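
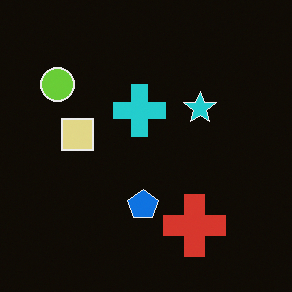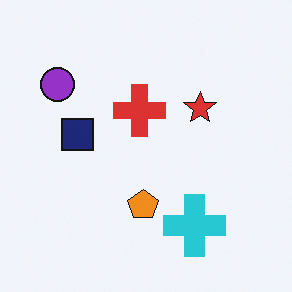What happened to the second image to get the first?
The transformation is: color-inverted (negative).

The light background has become dark and every shape's color is its complement — a photographic negative.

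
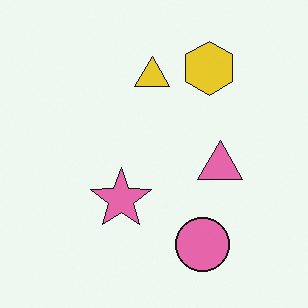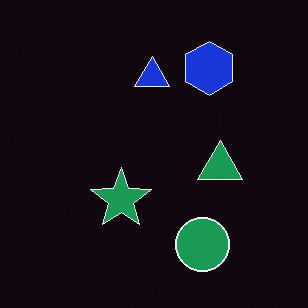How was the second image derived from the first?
The transformation is: color-inverted (negative).

The light background has become dark and every shape's color is its complement — a photographic negative.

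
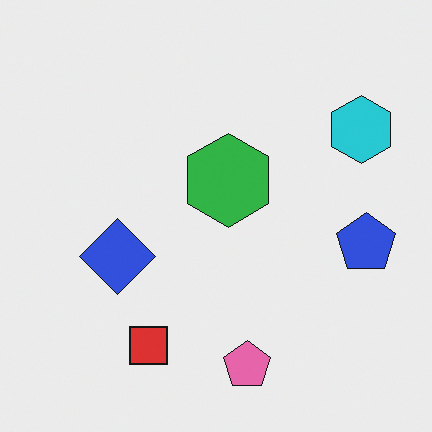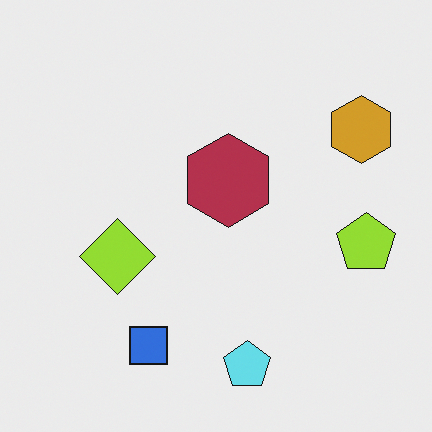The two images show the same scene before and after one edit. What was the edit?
It was hue-shifted through roughly half the color wheel.

Every shape's color has rotated by the same amount around the hue wheel — a uniform hue shift.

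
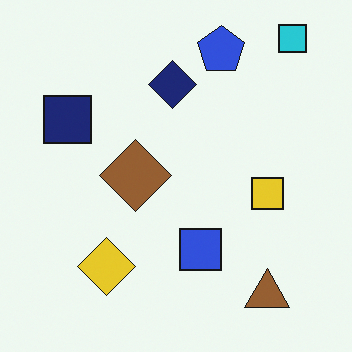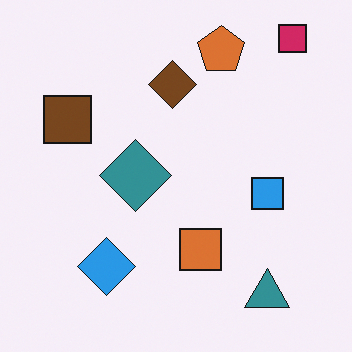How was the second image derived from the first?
Hue-shifted by a moderate amount.

Every shape's color has rotated by the same amount around the hue wheel — a uniform hue shift.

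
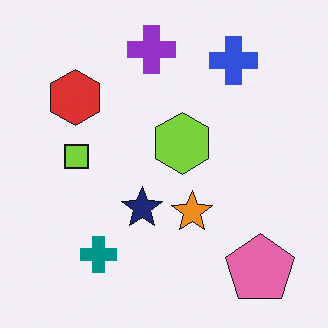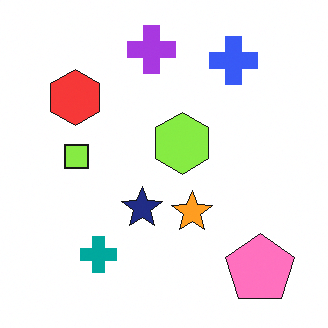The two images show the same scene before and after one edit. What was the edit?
Slightly brightened.

Every pixel — background and shapes alike — is uniformly brightened.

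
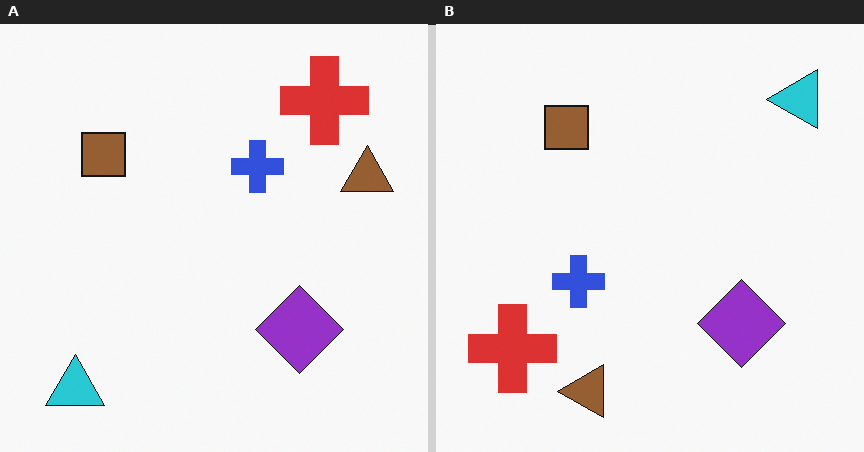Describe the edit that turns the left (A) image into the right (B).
The transformation is: transposed (reflected across the top-left ↔ bottom-right diagonal).

Shapes have swapped their row and column positions — what was in the top-right is now in the bottom-left — a diagonal reflection.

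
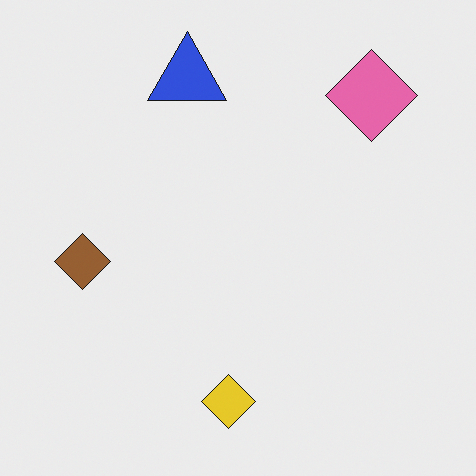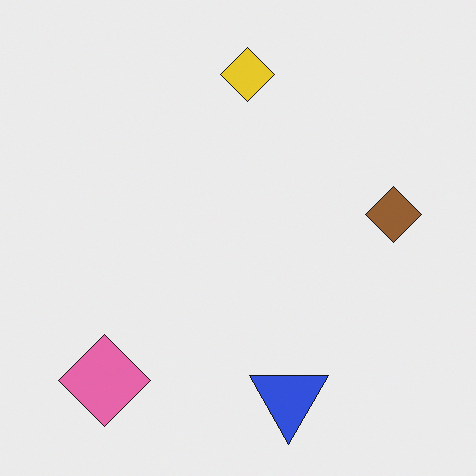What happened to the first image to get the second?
It was rotated 180°.

The pink diamond sits in the top-right of the first image and the bottom-left of the second — consistent with a whole-image 180° rotation.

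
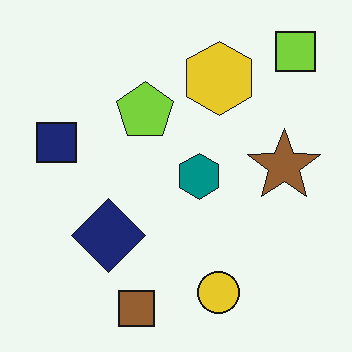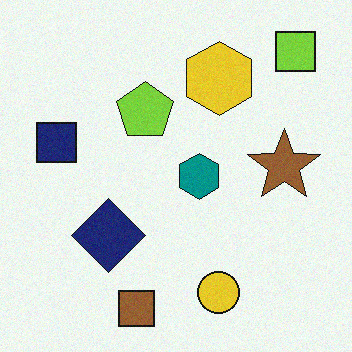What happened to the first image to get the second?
It was degraded with light additive noise.

Random speckle covers the whole image, including the flat background.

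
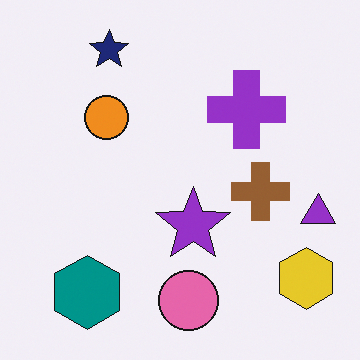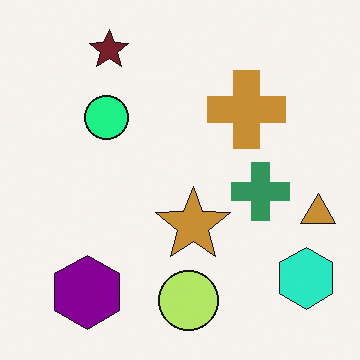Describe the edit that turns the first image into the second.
The transformation is: hue-shifted noticeably.

Every shape's color has rotated by the same amount around the hue wheel — a uniform hue shift.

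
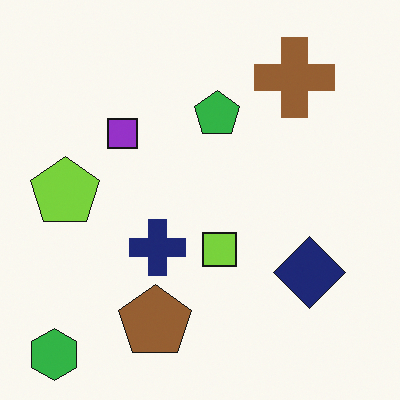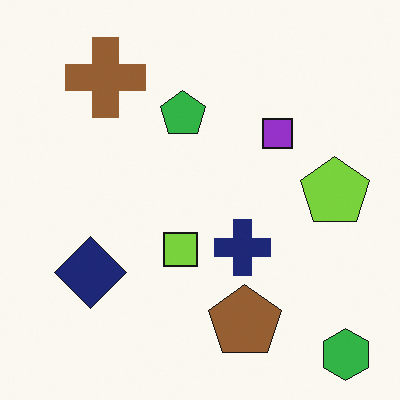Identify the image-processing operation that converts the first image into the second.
The second image is the first flipped horizontally (left ↔ right).

The green hexagon is in the bottom-left of the first image and the bottom-right of the second — shapes on opposite sides of the vertical midline have swapped in a mirror flip.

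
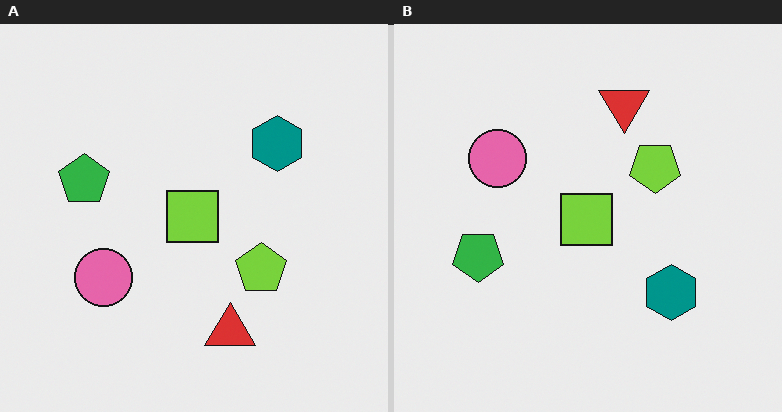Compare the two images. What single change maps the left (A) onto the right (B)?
The right (B) image is the left (A) flipped vertically (top ↔ bottom).

The red triangle is in the bottom of the left (A) image and the top of the right (B) — shapes on opposite sides of the horizontal midline have swapped in a mirror flip.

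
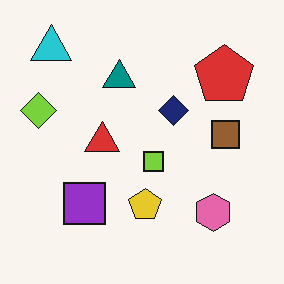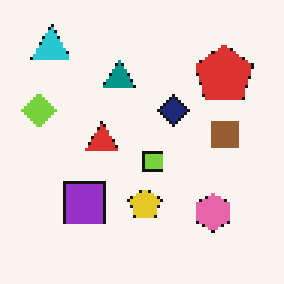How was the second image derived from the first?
The second image is the first lightly pixelated (a mild mosaic effect).

Shapes are reduced to large square blocks; fine edges and outlines are lost — a downscale-then-upscale (mosaic) effect.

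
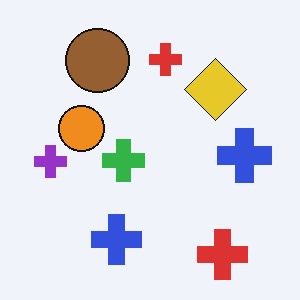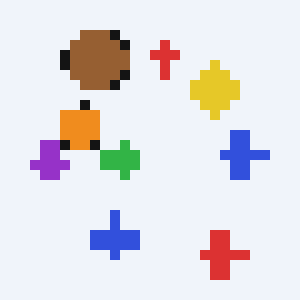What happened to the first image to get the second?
The transformation is: coarsely pixelated.

Shapes are reduced to large square blocks; fine edges and outlines are lost — a downscale-then-upscale (mosaic) effect.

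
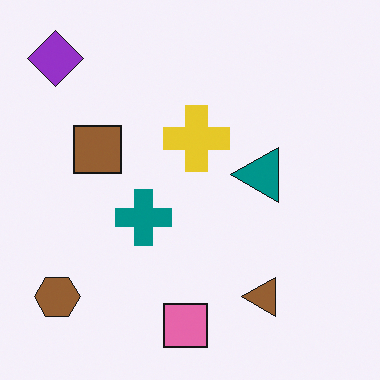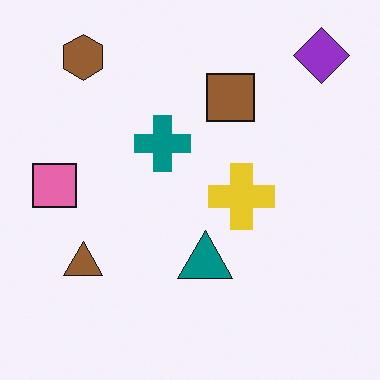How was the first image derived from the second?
The image was rotated 90° counter-clockwise.

The purple diamond sits in the top-right of the second image and the top-left of the first — consistent with a whole-image 90° counter-clockwise rotation.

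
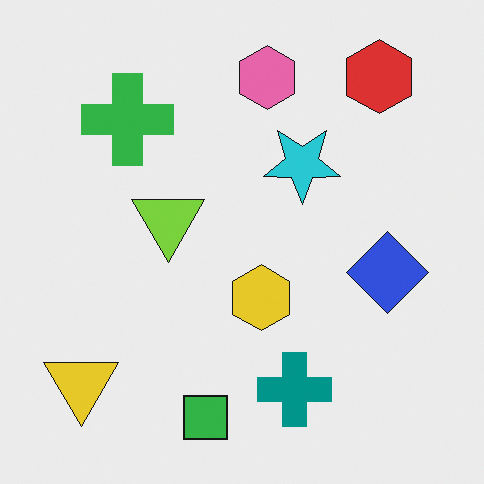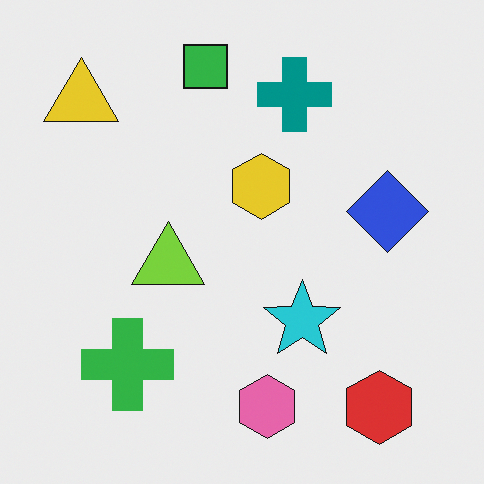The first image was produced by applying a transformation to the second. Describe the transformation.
This is the original image flipped vertically (top ↔ bottom).

The green square is in the top of the second image and the bottom of the first — shapes on opposite sides of the horizontal midline have swapped in a mirror flip.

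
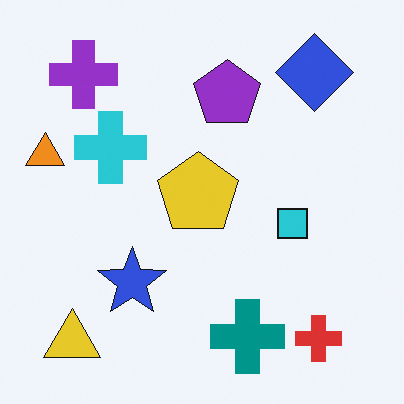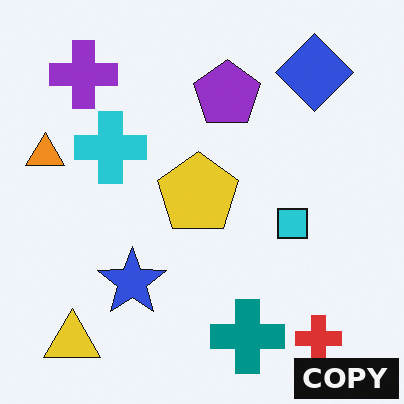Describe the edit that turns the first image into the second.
It was watermarked with the text "COPY" in the lower-right corner.

A dark label reading "COPY" appears in the lower-right corner.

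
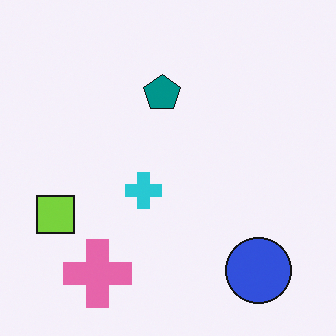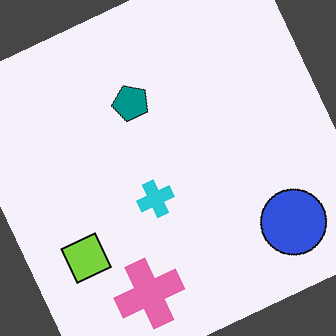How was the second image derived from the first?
Rotated counter-clockwise by a moderate amount.

Every shape is tilted by the same angle and the image corners show triangular fill wedges — a whole-image rotation by a non-right angle.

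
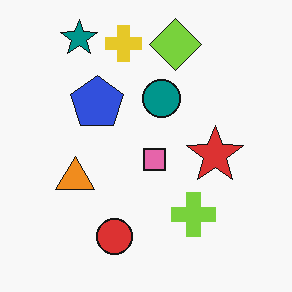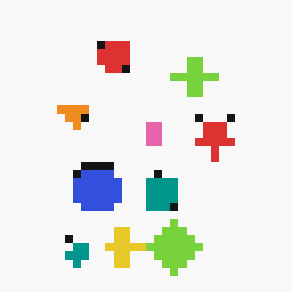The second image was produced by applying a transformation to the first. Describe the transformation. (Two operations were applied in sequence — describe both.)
Flipped vertically (top ↔ bottom), then pixelated into visible square blocks.

The teal star is in the top-left of the first image and the bottom-left of the second — shapes on opposite sides of the horizontal midline have swapped in a mirror flip. Shapes are reduced to large square blocks; fine edges and outlines are lost — a downscale-then-upscale (mosaic) effect.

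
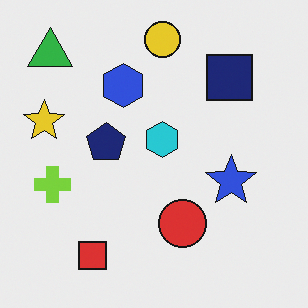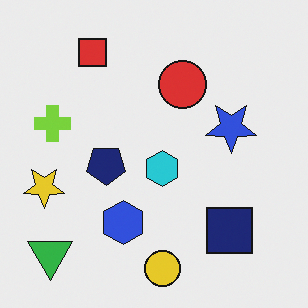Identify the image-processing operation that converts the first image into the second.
The image was flipped vertically (top ↔ bottom).

The yellow circle is in the top of the first image and the bottom of the second — shapes on opposite sides of the horizontal midline have swapped in a mirror flip.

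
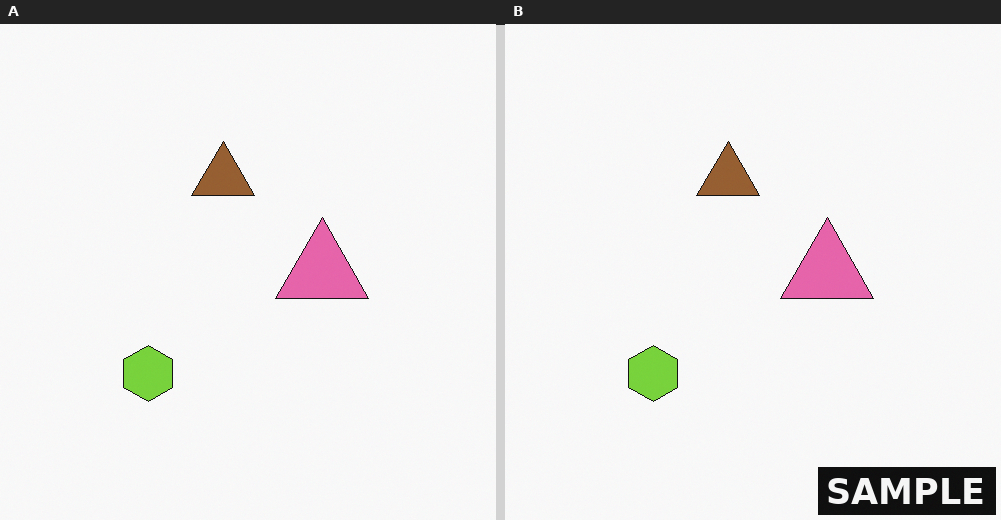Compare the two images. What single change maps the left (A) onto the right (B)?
The image was watermarked with the text "SAMPLE" in the lower-right corner.

A dark label reading "SAMPLE" appears in the lower-right corner.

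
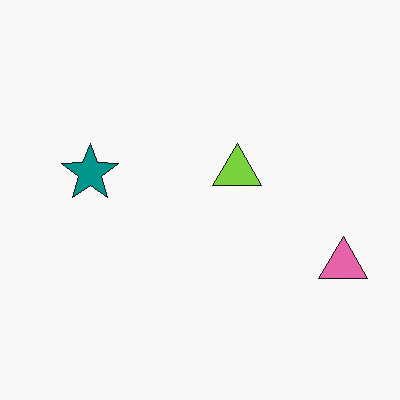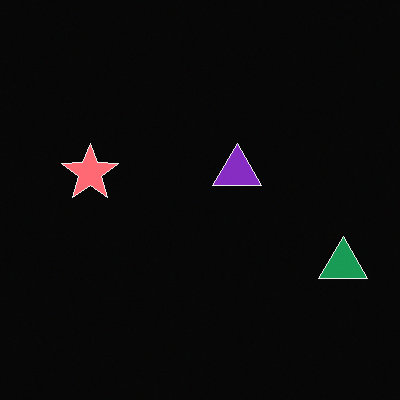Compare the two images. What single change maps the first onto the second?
The second image is the first color-inverted (negative).

The light background has become dark and every shape's color is its complement — a photographic negative.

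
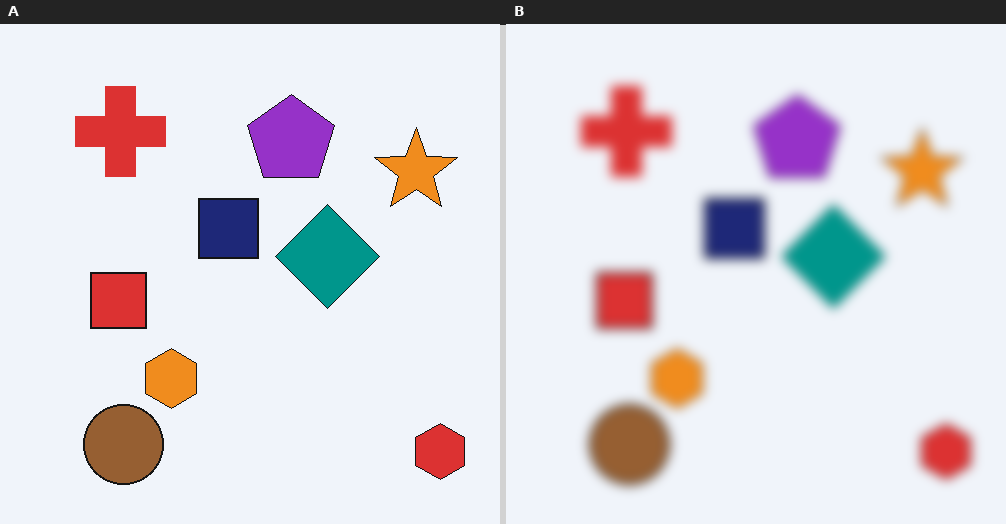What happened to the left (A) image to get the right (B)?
Strongly gaussian-blurred.

Shape edges and outlines are uniformly softened across the whole image.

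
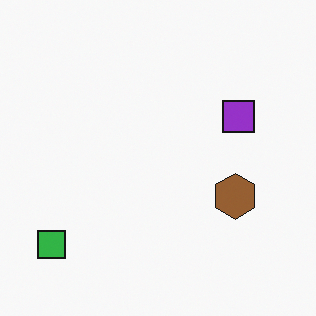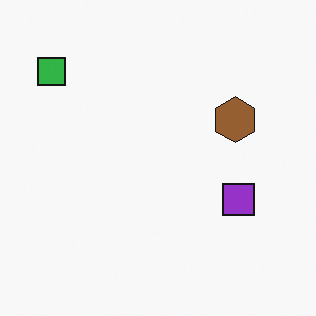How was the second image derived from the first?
The transformation is: flipped vertically (top ↔ bottom).

The green square is in the bottom-left of the first image and the top-left of the second — shapes on opposite sides of the horizontal midline have swapped in a mirror flip.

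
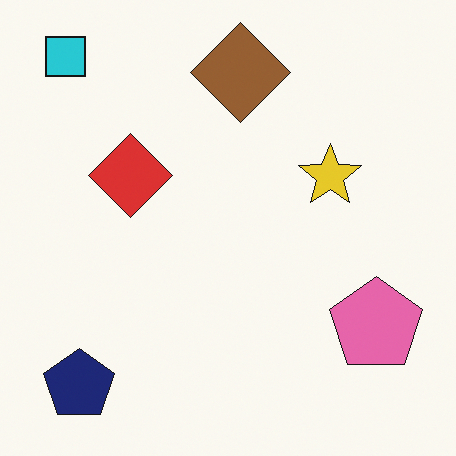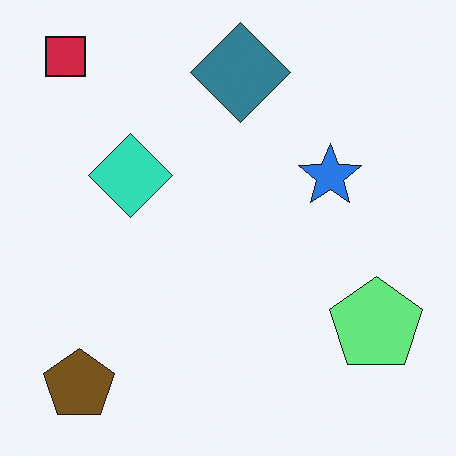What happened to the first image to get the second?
The second image is the first hue-shifted through roughly half the color wheel.

Every shape's color has rotated by the same amount around the hue wheel — a uniform hue shift.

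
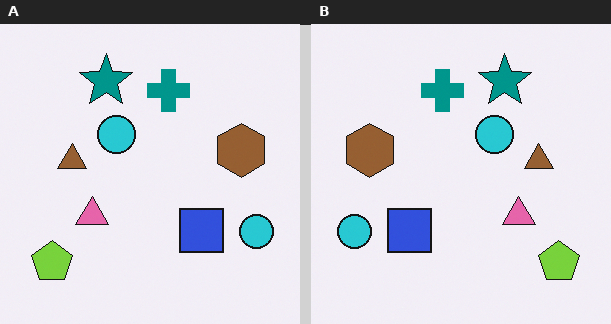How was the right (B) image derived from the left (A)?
The transformation is: flipped horizontally (left ↔ right).

The lime pentagon is in the bottom-left of the left (A) image and the bottom-right of the right (B) — shapes on opposite sides of the vertical midline have swapped in a mirror flip.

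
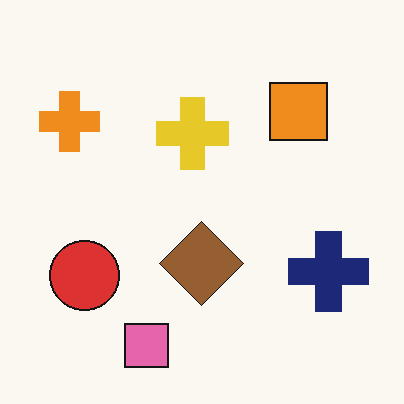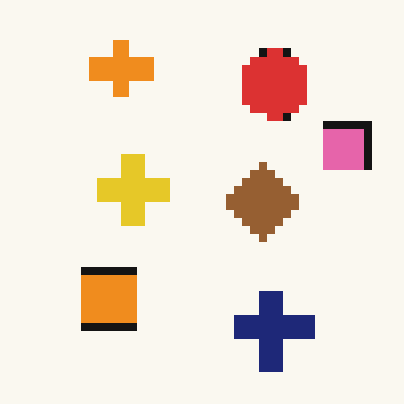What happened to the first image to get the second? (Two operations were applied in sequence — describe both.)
The transformation is: transposed (reflected across the top-left ↔ bottom-right diagonal), then pixelated into visible square blocks.

Shapes have swapped their row and column positions — what was in the top-right is now in the bottom-left — a diagonal reflection. Shapes are reduced to large square blocks; fine edges and outlines are lost — a downscale-then-upscale (mosaic) effect.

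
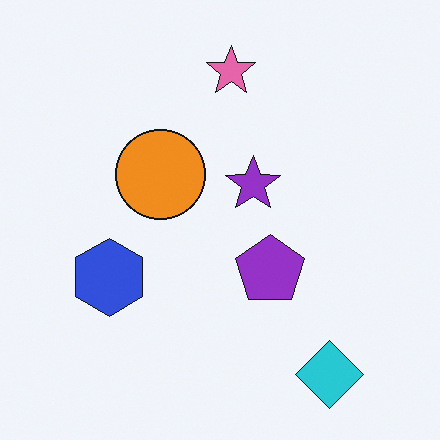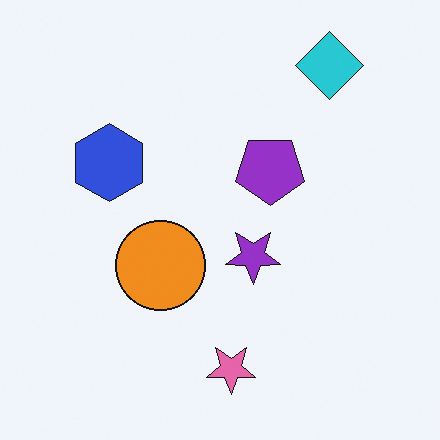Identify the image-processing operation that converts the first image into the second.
The transformation is: flipped vertically (top ↔ bottom).

The cyan diamond is in the bottom-right of the first image and the top-right of the second — shapes on opposite sides of the horizontal midline have swapped in a mirror flip.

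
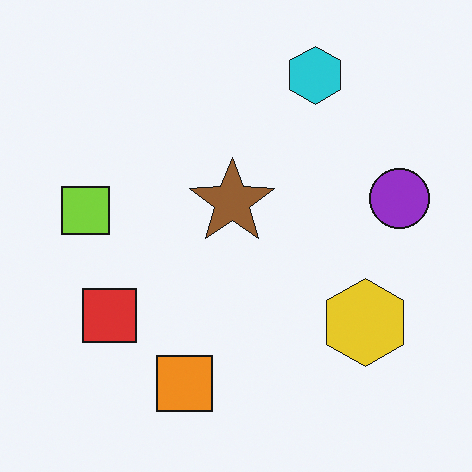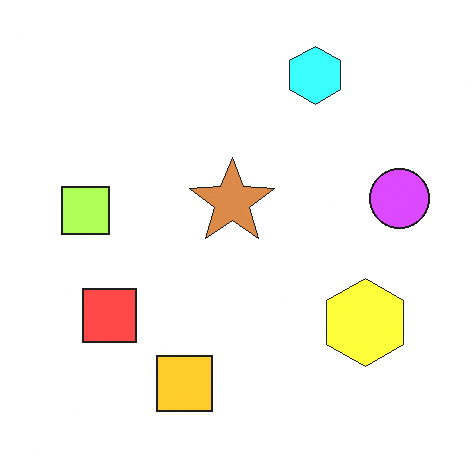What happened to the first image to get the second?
Noticeably brightened.

Every pixel — background and shapes alike — is uniformly brightened.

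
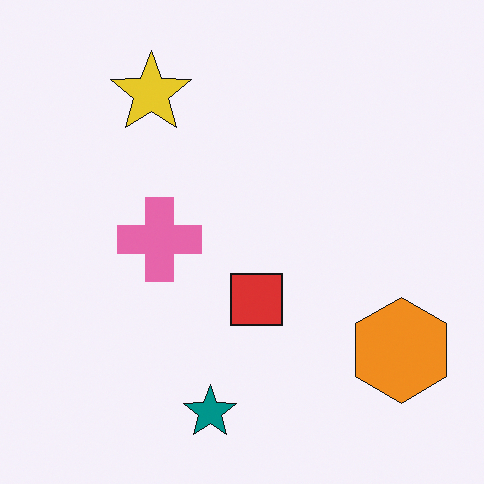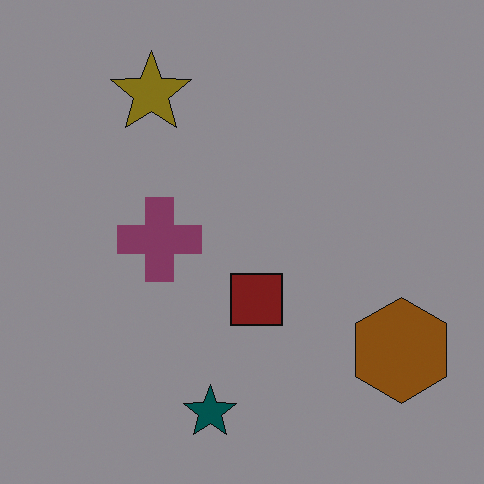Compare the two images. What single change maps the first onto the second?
This is the original image darkened a lot.

Every pixel — background and shapes alike — is uniformly darkened.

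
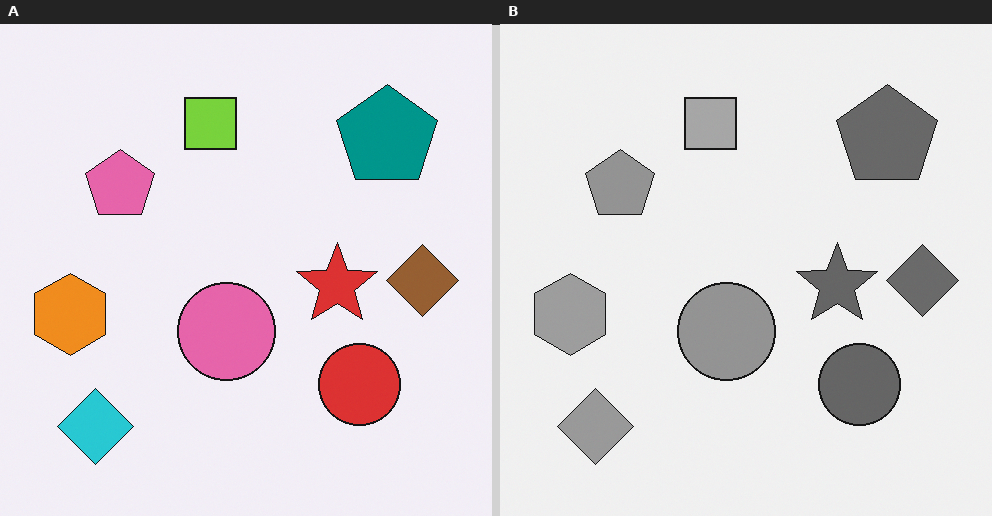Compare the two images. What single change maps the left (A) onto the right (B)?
The right (B) image is the left (A) converted to grayscale.

All color is removed — every shape is now a shade of grey.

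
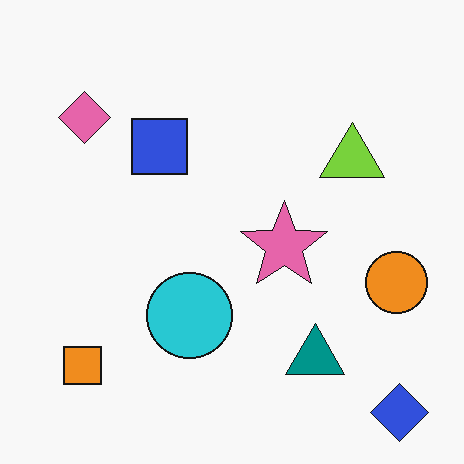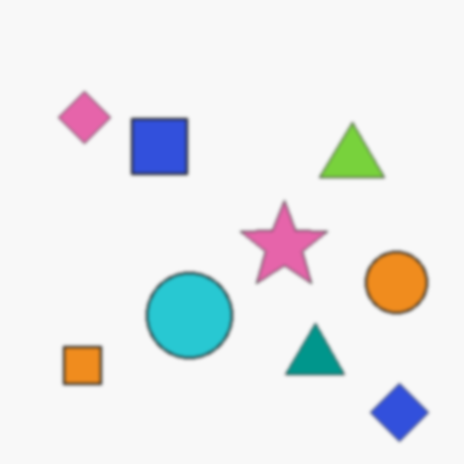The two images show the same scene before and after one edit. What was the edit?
The image was given a subtle gaussian blur.

Shape edges and outlines are uniformly softened across the whole image.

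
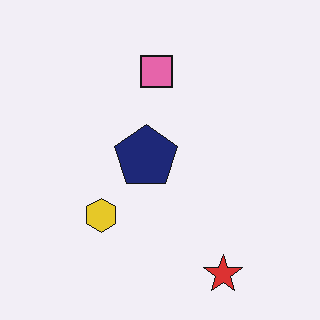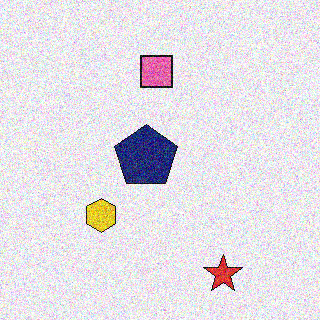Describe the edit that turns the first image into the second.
The transformation is: degraded with heavy additive noise.

Random speckle covers the whole image, including the flat background.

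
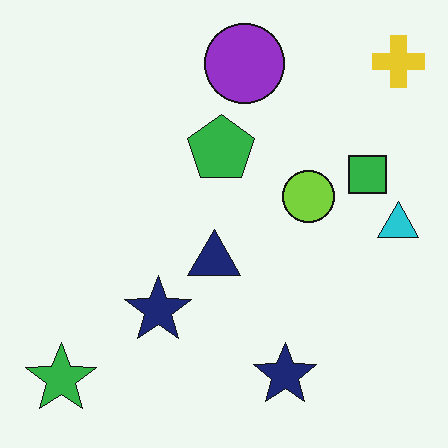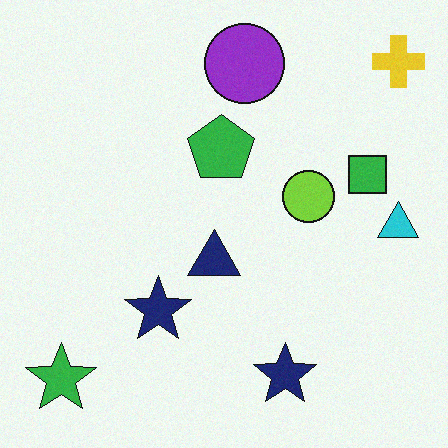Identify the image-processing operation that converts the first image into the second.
This is the original image degraded with subtle gaussian noise.

Random speckle covers the whole image, including the flat background.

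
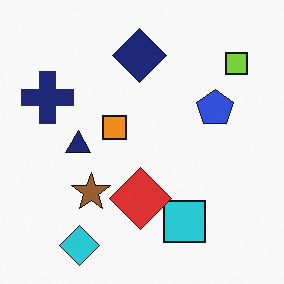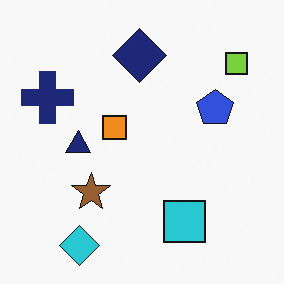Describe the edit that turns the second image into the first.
Overlaid with an additional red diamond.

A red diamond appears in the first image that is absent from the second.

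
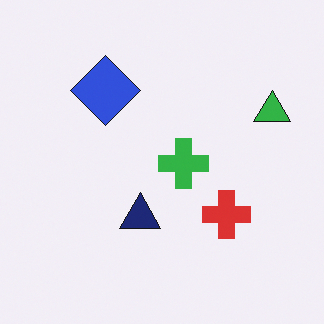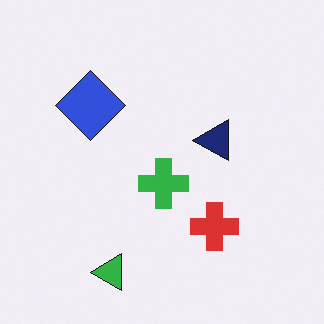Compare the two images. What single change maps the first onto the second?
The transformation is: transposed (reflected across the top-left ↔ bottom-right diagonal).

Shapes have swapped their row and column positions — what was in the top-right is now in the bottom-left — a diagonal reflection.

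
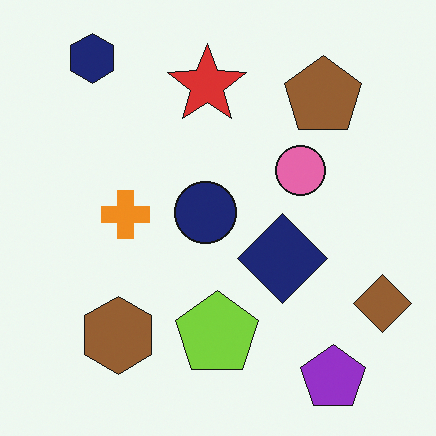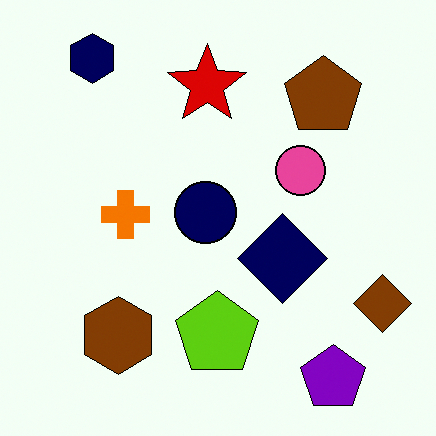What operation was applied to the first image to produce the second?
The second image is the first given slightly increased contrast.

Tones are pushed away from mid-grey across the whole image — a global contrast change.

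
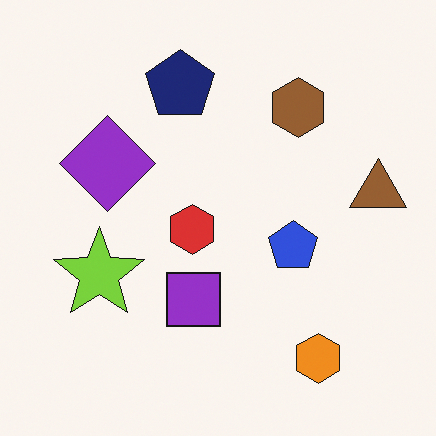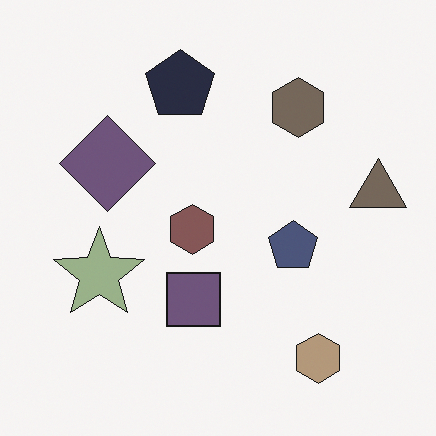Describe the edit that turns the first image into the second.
The transformation is: made much more muted (saturation change).

All colors are more muted and greyish — a global saturation change.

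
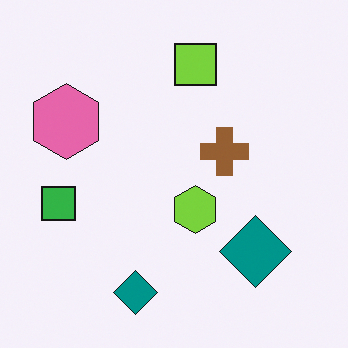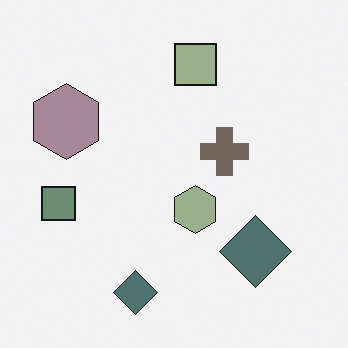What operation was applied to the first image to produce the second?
The image was heavily desaturated.

All colors are more muted and greyish — a global saturation change.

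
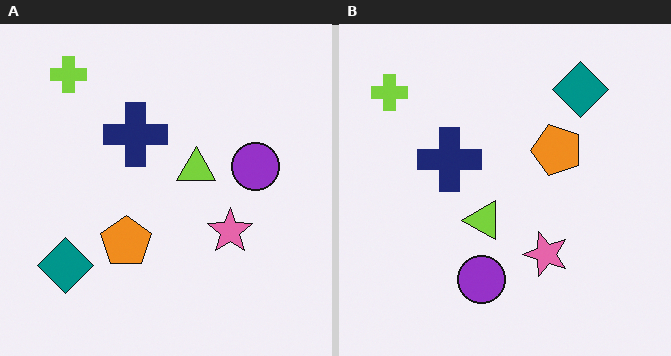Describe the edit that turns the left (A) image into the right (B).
Transposed (reflected across the top-left ↔ bottom-right diagonal).

Shapes have swapped their row and column positions — what was in the top-right is now in the bottom-left — a diagonal reflection.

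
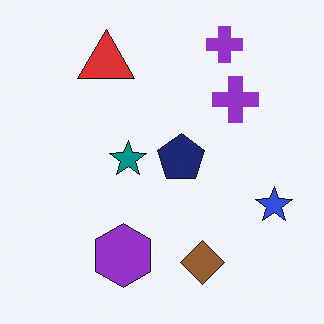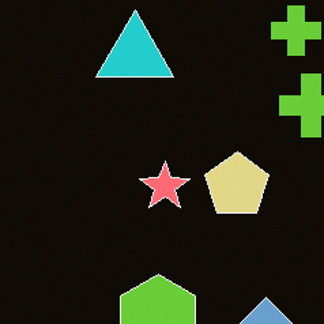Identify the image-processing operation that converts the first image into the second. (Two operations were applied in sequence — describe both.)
Color-inverted (negative), then cropped to a modestly smaller region and rescaled.

The light background has become dark and every shape's color is its complement — a photographic negative. The visible shapes are larger and the field of view is narrower; shapes near the original edges may be partly or wholly outside the frame — a crop-and-rescale.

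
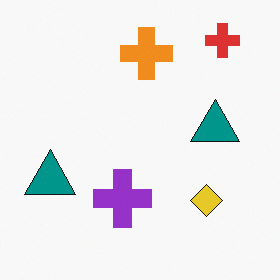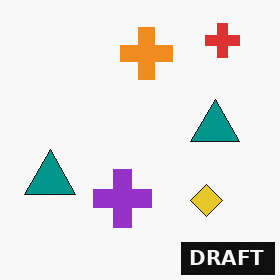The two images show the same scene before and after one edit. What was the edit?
Watermarked with the text "DRAFT" in the lower-right corner.

A dark label reading "DRAFT" appears in the lower-right corner.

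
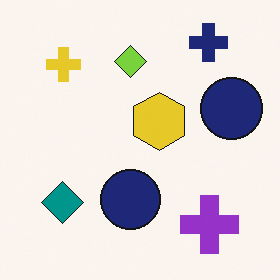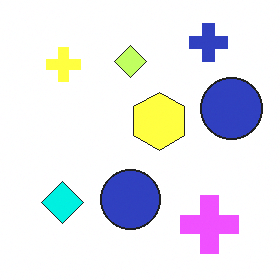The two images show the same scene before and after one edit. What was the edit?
Noticeably brightened.

Every pixel — background and shapes alike — is uniformly brightened.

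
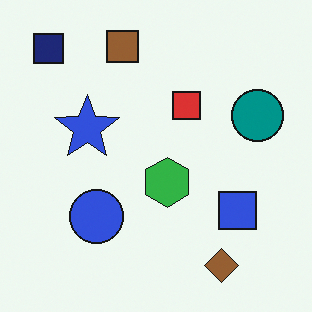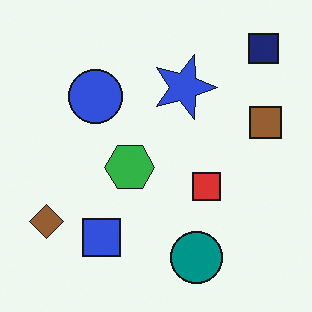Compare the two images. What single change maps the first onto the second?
Rotated 90° clockwise.

The navy square sits in the top-left of the first image and the top-right of the second — consistent with a whole-image 90° clockwise rotation.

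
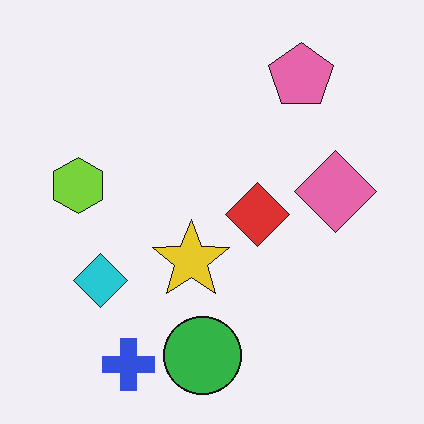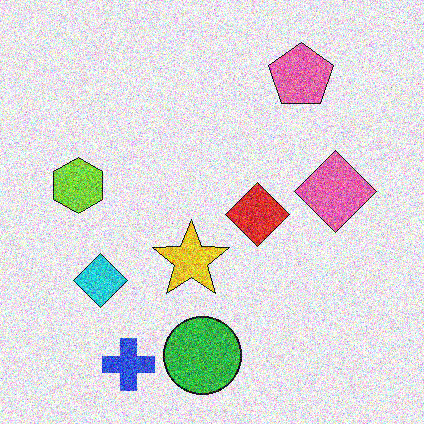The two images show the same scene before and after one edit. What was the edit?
Degraded with a thick layer of grain.

Random speckle covers the whole image, including the flat background.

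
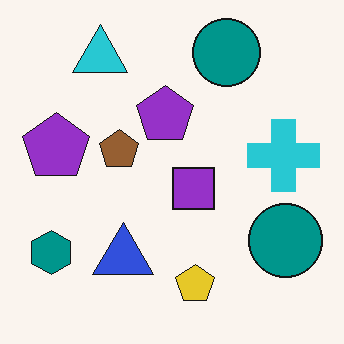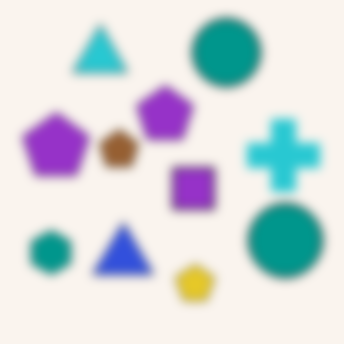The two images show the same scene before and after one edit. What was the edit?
The image was strongly gaussian-blurred.

Shape edges and outlines are uniformly softened across the whole image.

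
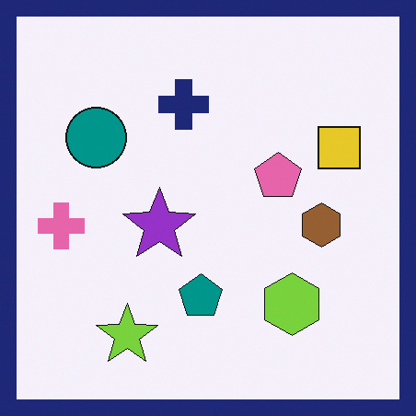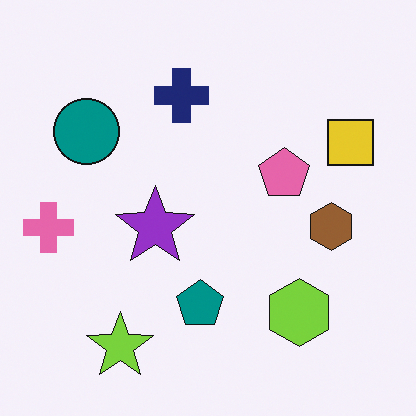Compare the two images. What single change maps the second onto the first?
The transformation is: framed with a navy border.

A solid navy frame runs around the edge of the first image, with the content slightly shrunk inside it.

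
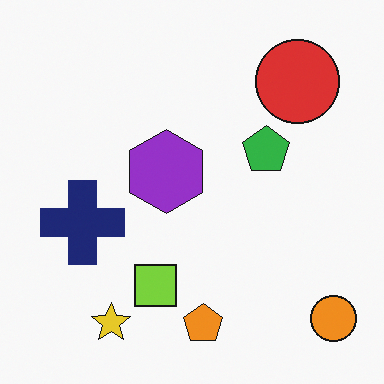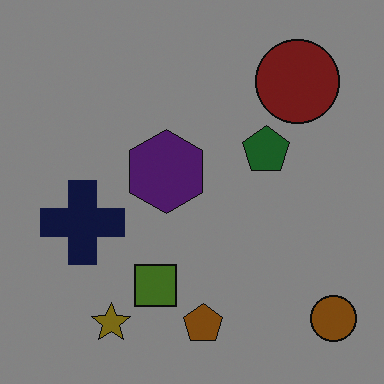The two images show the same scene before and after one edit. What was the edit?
The second image is the first darkened a lot.

Every pixel — background and shapes alike — is uniformly darkened.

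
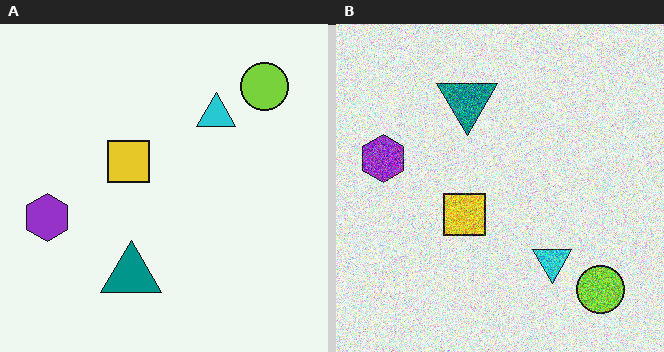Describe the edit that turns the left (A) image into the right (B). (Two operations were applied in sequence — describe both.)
The image was flipped vertically (top ↔ bottom), then degraded with strong gaussian noise.

The lime circle is in the top-right of the left (A) image and the bottom-right of the right (B) — shapes on opposite sides of the horizontal midline have swapped in a mirror flip. Random speckle covers the whole image, including the flat background.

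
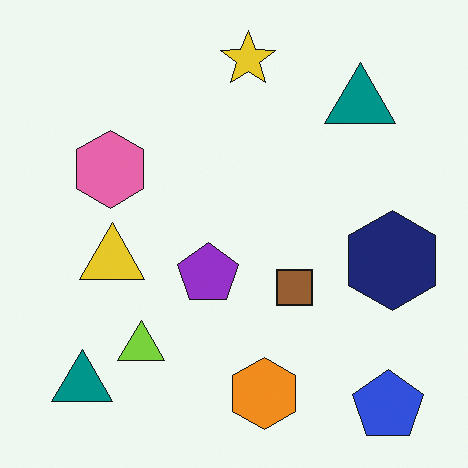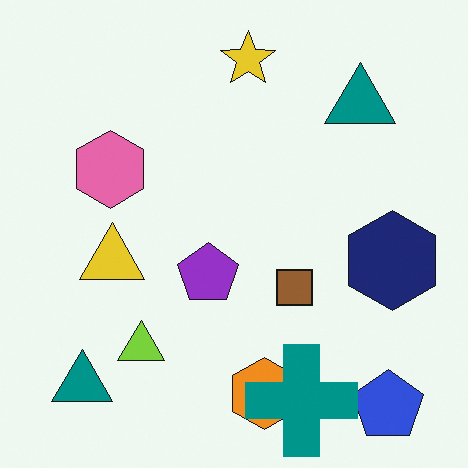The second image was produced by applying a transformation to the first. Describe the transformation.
Overlaid with an additional teal cross.

A teal cross appears in the second image that is absent from the first.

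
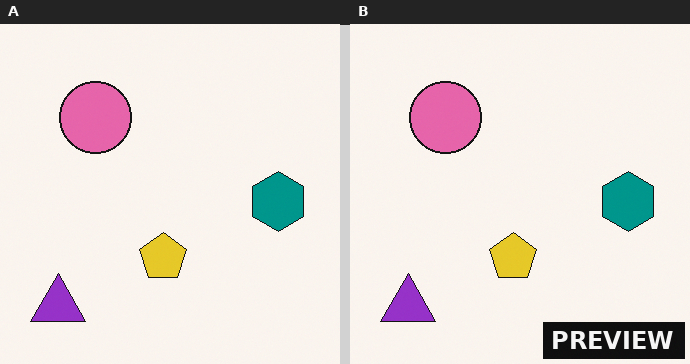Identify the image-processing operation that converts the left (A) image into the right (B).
The right (B) image is the left (A) watermarked with the text "PREVIEW" in the lower-right corner.

A dark label reading "PREVIEW" appears in the lower-right corner.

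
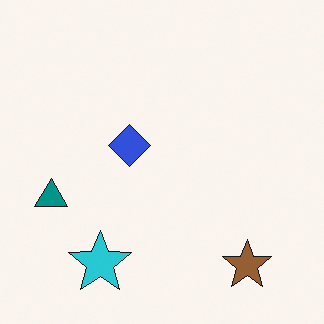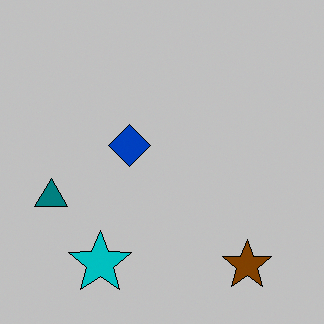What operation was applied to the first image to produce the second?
The second image is the first heavily posterized to just a handful of flat colors.

Each flat color has snapped to a coarser quantized level — most visibly, the near-white background has dropped to a flat grey.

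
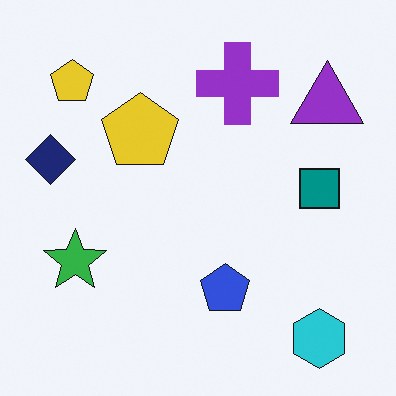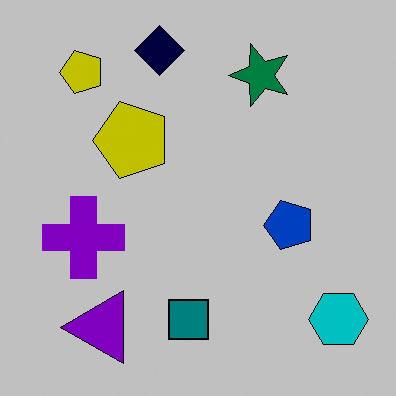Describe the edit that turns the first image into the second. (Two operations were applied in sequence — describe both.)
Transposed (reflected across the top-left ↔ bottom-right diagonal), then aggressively posterized.

Shapes have swapped their row and column positions — what was in the top-right is now in the bottom-left — a diagonal reflection. Each flat color has snapped to a coarser quantized level — most visibly, the near-white background has dropped to a flat grey.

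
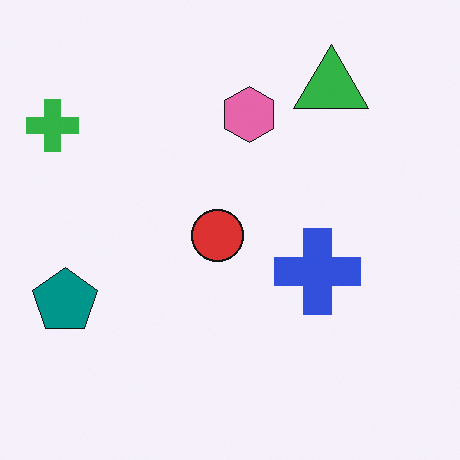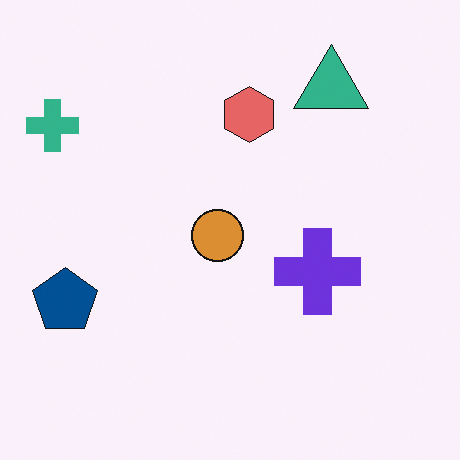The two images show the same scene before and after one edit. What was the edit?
Hue-shifted slightly.

Every shape's color has rotated by the same amount around the hue wheel — a uniform hue shift.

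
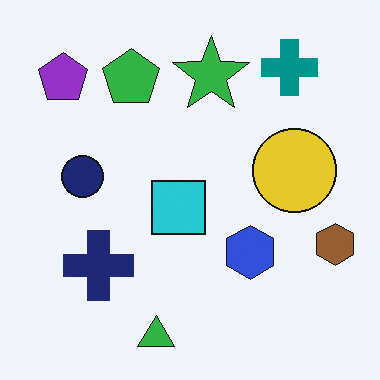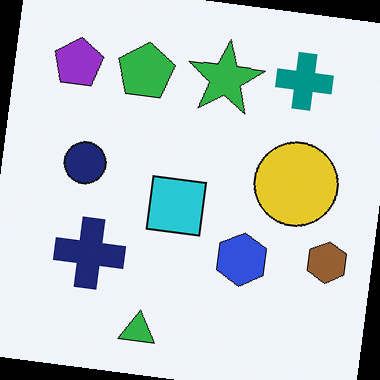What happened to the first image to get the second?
Rotated clockwise by a few degrees.

Every shape is tilted by the same angle and the image corners show triangular fill wedges — a whole-image rotation by a non-right angle.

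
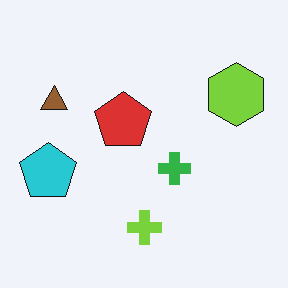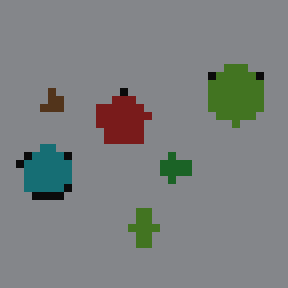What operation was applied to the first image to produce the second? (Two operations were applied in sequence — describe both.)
It was pixelated into visible square blocks, then substantially darkened.

Shapes are reduced to large square blocks; fine edges and outlines are lost — a downscale-then-upscale (mosaic) effect. Every pixel — background and shapes alike — is uniformly darkened.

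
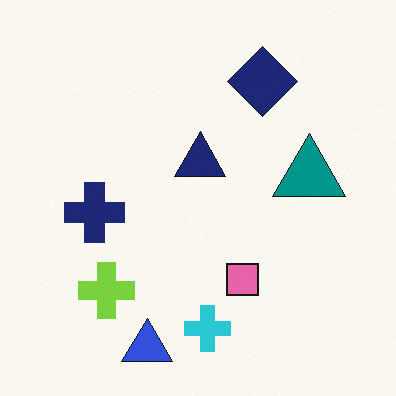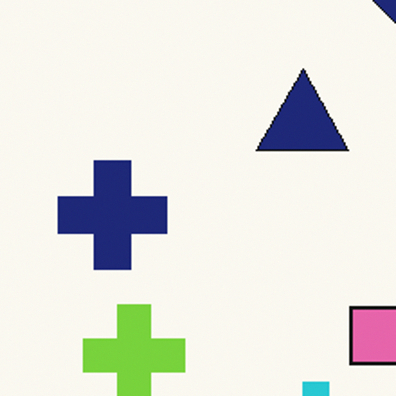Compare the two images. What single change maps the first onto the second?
Cropped tightly and scaled back up.

The visible shapes are larger and the field of view is narrower; shapes near the original edges may be partly or wholly outside the frame — a crop-and-rescale.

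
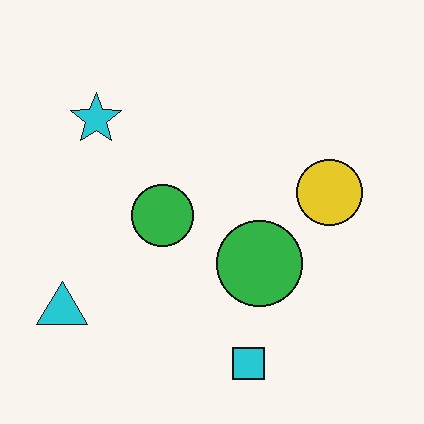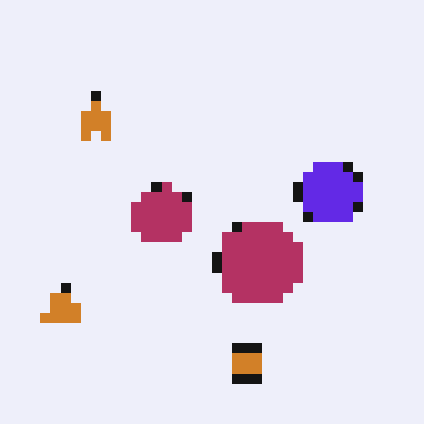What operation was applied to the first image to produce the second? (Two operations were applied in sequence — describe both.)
Coarsely pixelated, then hue-shifted through roughly half the color wheel.

Shapes are reduced to large square blocks; fine edges and outlines are lost — a downscale-then-upscale (mosaic) effect. Every shape's color has rotated by the same amount around the hue wheel — a uniform hue shift.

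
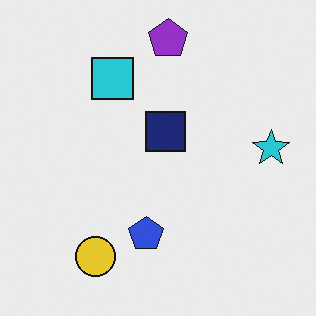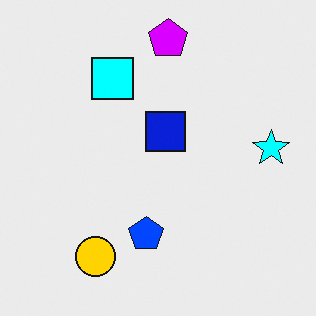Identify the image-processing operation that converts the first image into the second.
The second image is the first heavily oversaturated.

All colors are more vivid — a global saturation change.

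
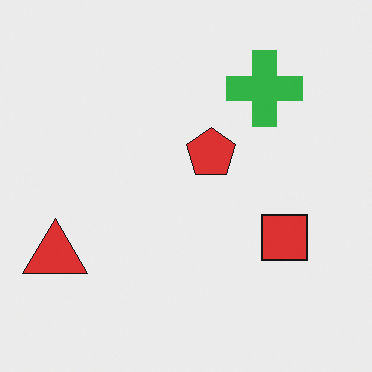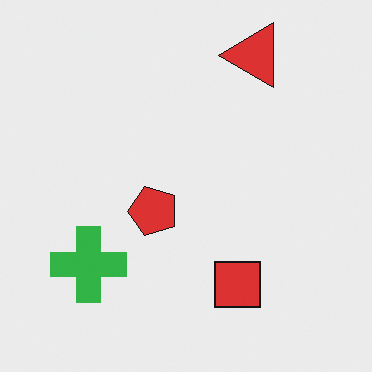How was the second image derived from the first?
The image was transposed (reflected across the top-left ↔ bottom-right diagonal).

Shapes have swapped their row and column positions — what was in the top-right is now in the bottom-left — a diagonal reflection.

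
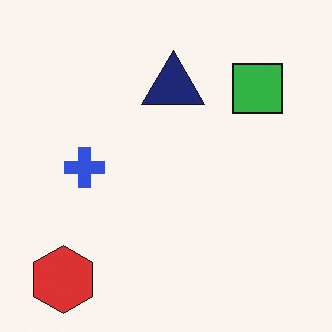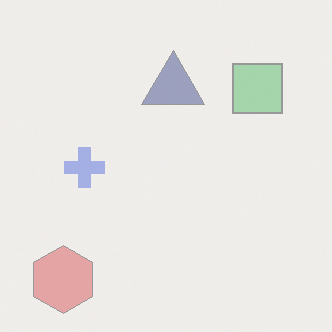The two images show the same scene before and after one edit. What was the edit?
Given much lower contrast.

Tones are pushed toward mid-grey across the whole image — a global contrast change.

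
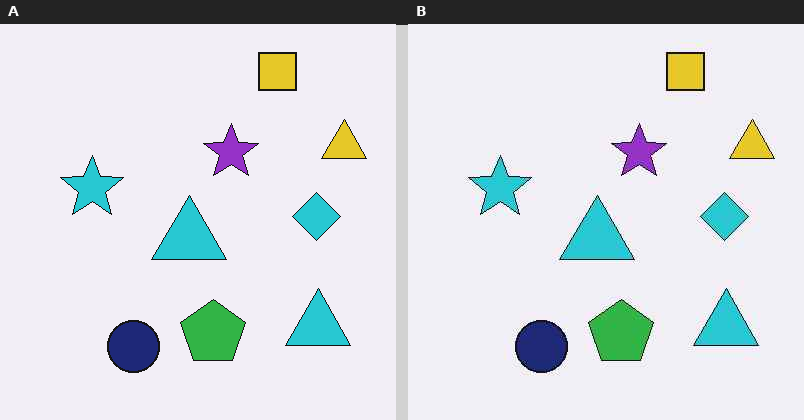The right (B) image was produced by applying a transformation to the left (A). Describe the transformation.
The transformation is: given moderate JPEG compression.

Blocky 8×8 compression artifacts appear around shape edges and the flat background shows ringing — characteristic JPEG degradation.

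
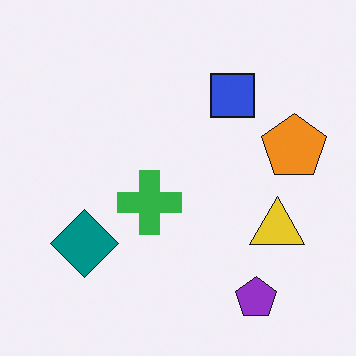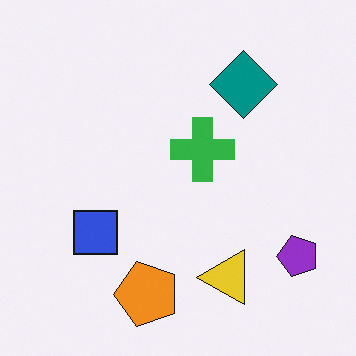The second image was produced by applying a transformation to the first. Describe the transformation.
Transposed (reflected across the top-left ↔ bottom-right diagonal).

Shapes have swapped their row and column positions — what was in the top-right is now in the bottom-left — a diagonal reflection.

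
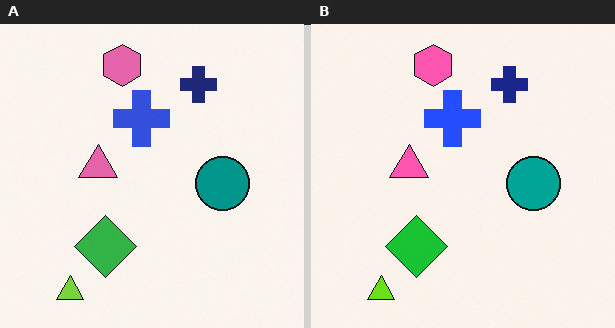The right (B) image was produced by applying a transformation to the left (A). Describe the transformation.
The transformation is: slightly oversaturated.

All colors are more vivid — a global saturation change.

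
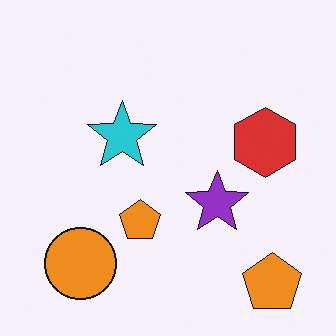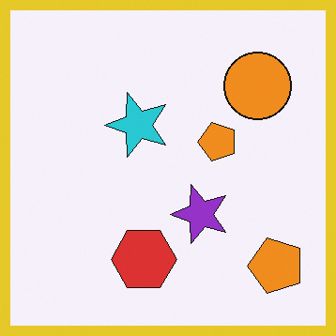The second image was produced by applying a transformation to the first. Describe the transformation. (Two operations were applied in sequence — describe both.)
The second image is the first transposed (reflected across the top-left ↔ bottom-right diagonal), then framed with a yellow border.

Shapes have swapped their row and column positions — what was in the top-right is now in the bottom-left — a diagonal reflection. A solid yellow frame runs around the edge of the second image, with the content slightly shrunk inside it.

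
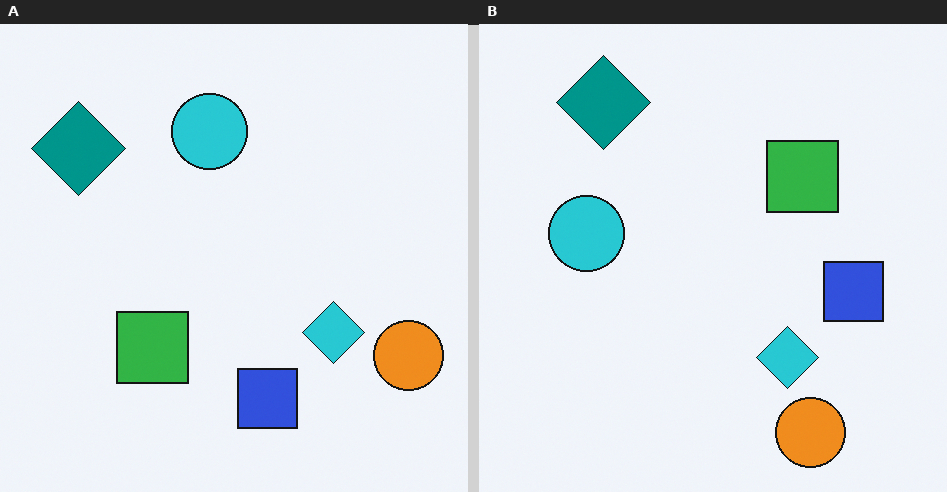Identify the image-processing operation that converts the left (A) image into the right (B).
Transposed (reflected across the top-left ↔ bottom-right diagonal).

Shapes have swapped their row and column positions — what was in the top-right is now in the bottom-left — a diagonal reflection.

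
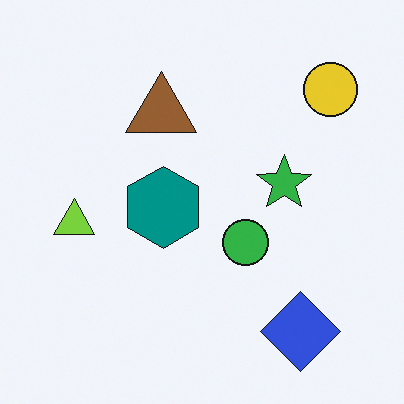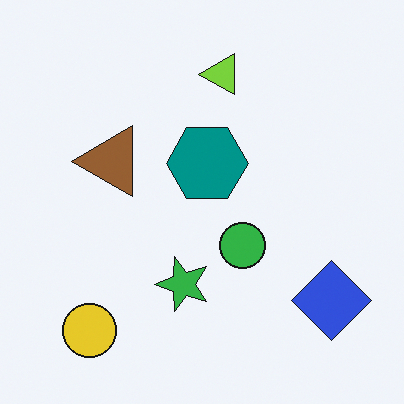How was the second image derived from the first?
The transformation is: transposed (reflected across the top-left ↔ bottom-right diagonal).

Shapes have swapped their row and column positions — what was in the top-right is now in the bottom-left — a diagonal reflection.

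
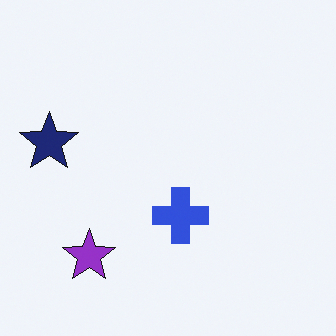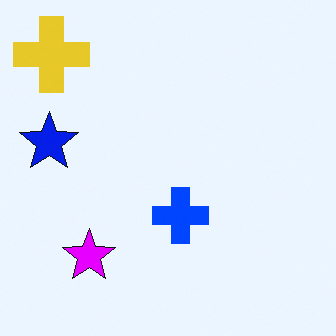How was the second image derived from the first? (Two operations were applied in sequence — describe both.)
The image was made much more vivid (saturation change), then overlaid with an additional yellow cross.

All colors are more vivid — a global saturation change. A yellow cross appears in the second image that is absent from the first.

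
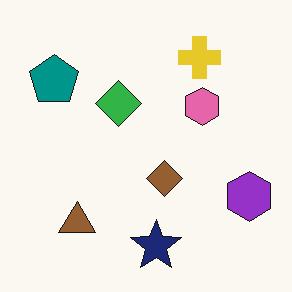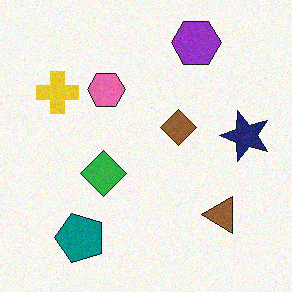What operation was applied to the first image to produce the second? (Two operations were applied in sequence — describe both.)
The transformation is: rotated 90° counter-clockwise, then degraded with subtle gaussian noise.

The purple hexagon sits in the bottom-right of the first image and the top-right of the second — consistent with a whole-image 90° counter-clockwise rotation. Random speckle covers the whole image, including the flat background.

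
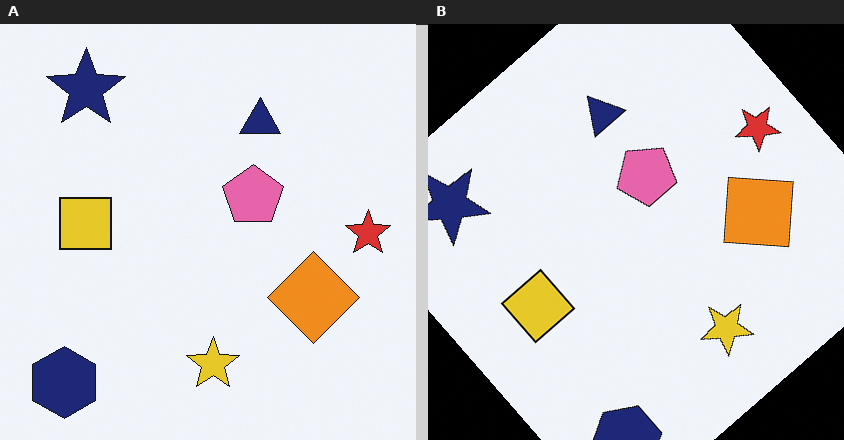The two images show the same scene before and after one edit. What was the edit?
This is the original image rotated counter-clockwise by a large amount — several tens of degrees.

Every shape is tilted by the same angle and the image corners show triangular fill wedges — a whole-image rotation by a non-right angle.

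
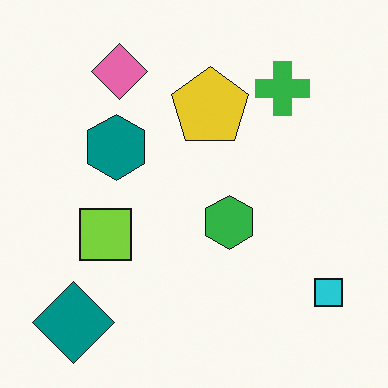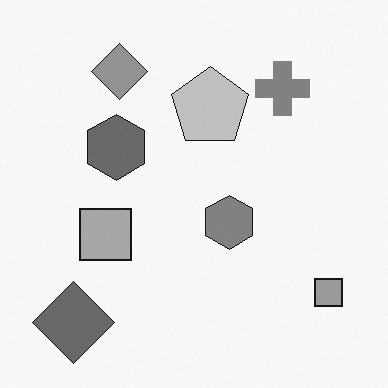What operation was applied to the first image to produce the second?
The image was converted to grayscale.

All color is removed — every shape is now a shade of grey.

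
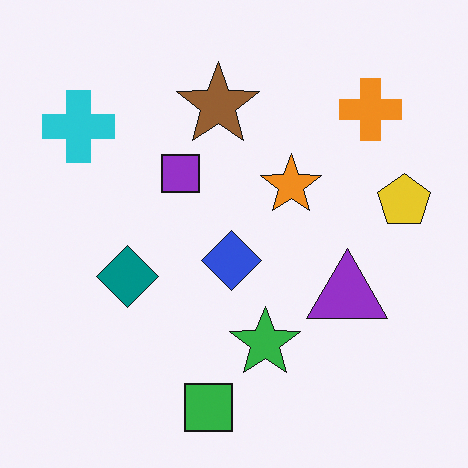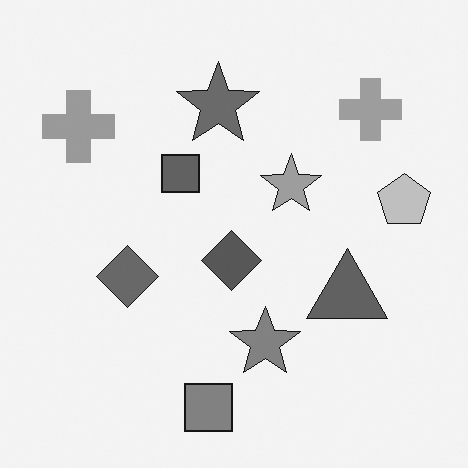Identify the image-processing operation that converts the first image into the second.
This is the original image converted to grayscale.

All color is removed — every shape is now a shade of grey.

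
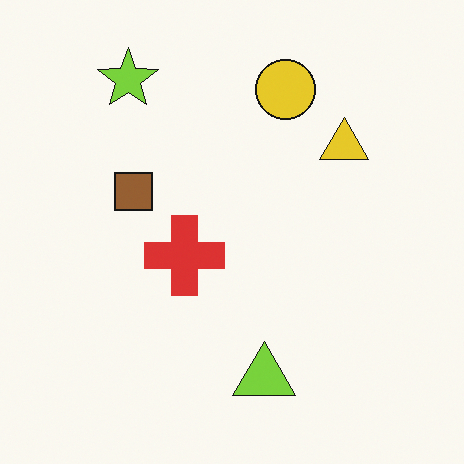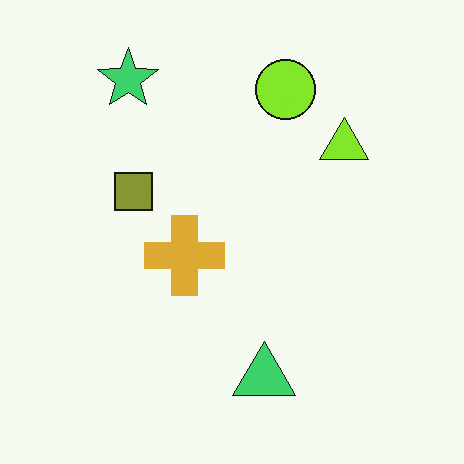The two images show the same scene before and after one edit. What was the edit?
The transformation is: hue-shifted by a small amount.

Every shape's color has rotated by the same amount around the hue wheel — a uniform hue shift.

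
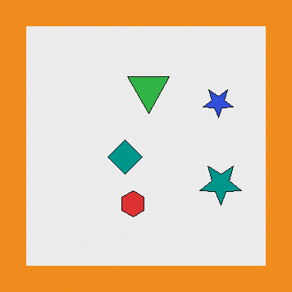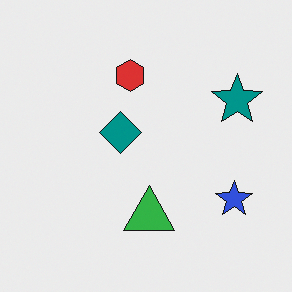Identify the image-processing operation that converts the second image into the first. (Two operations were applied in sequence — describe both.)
This is the original image flipped vertically (top ↔ bottom), then framed with a orange border.

The red hexagon is in the top of the second image and the bottom of the first — shapes on opposite sides of the horizontal midline have swapped in a mirror flip. A solid orange frame runs around the edge of the first image, with the content slightly shrunk inside it.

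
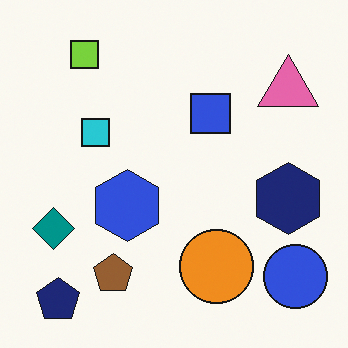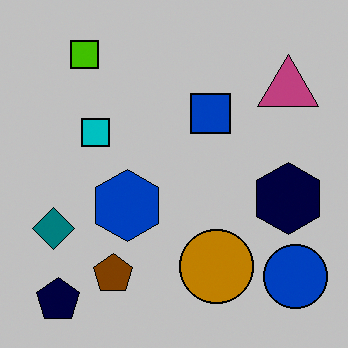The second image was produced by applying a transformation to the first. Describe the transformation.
This is the original image aggressively posterized.

Each flat color has snapped to a coarser quantized level — most visibly, the near-white background has dropped to a flat grey.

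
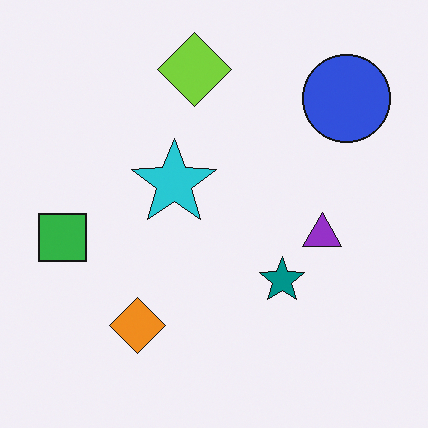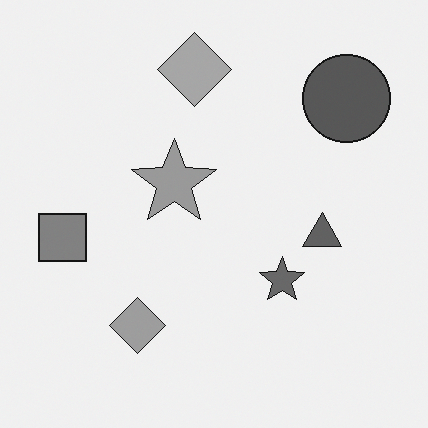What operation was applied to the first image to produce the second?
The second image is the first converted to grayscale.

All color is removed — every shape is now a shade of grey.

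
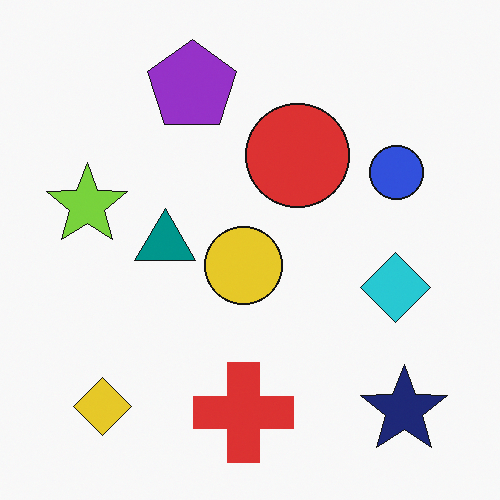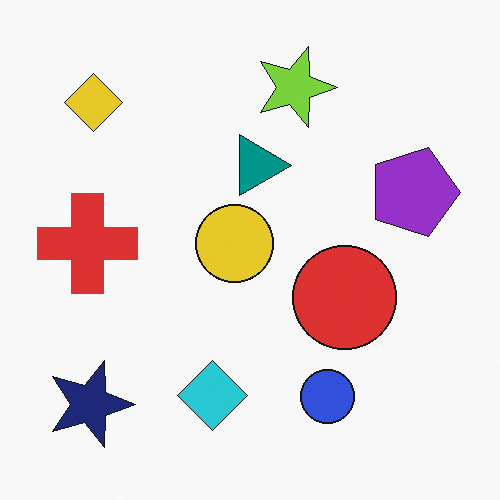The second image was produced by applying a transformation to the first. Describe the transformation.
The second image is the first rotated 90° clockwise.

The navy star sits in the bottom-right of the first image and the bottom-left of the second — consistent with a whole-image 90° clockwise rotation.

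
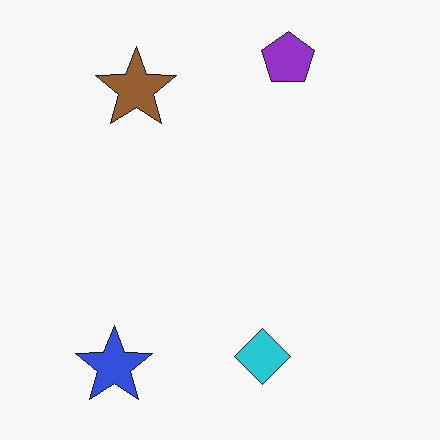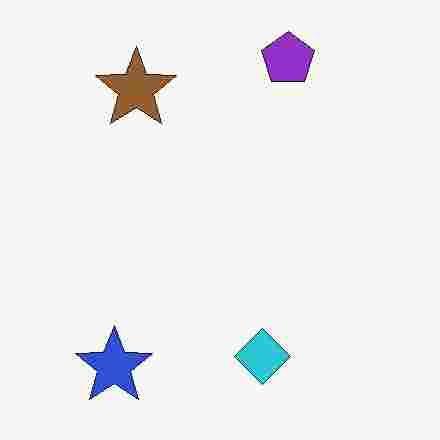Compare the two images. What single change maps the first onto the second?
The image was heavily JPEG-compressed with obvious blocking artifacts.

Blocky 8×8 compression artifacts appear around shape edges and the flat background shows ringing — characteristic JPEG degradation.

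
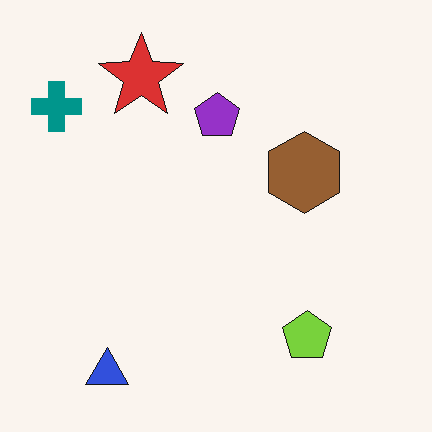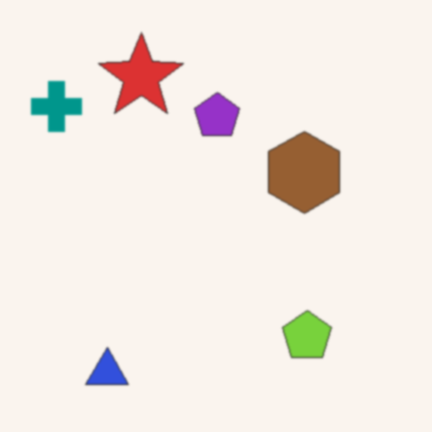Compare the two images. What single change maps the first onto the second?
The transformation is: slightly softened.

Shape edges and outlines are uniformly softened across the whole image.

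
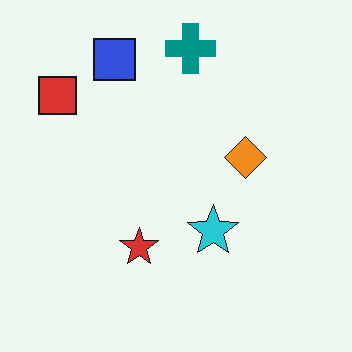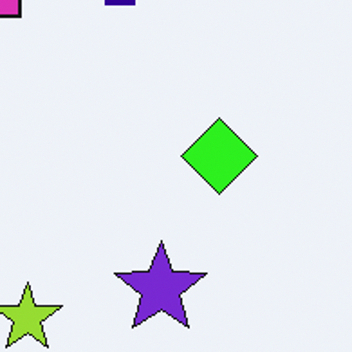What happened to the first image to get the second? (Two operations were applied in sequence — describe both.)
It was hue-shifted through roughly a third of the color wheel, then cropped tightly and scaled back up.

Every shape's color has rotated by the same amount around the hue wheel — a uniform hue shift. The visible shapes are larger and the field of view is narrower; shapes near the original edges may be partly or wholly outside the frame — a crop-and-rescale.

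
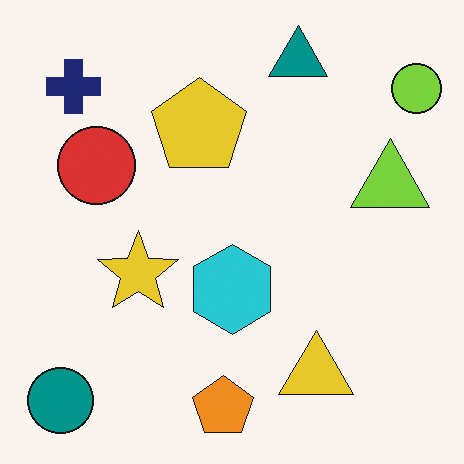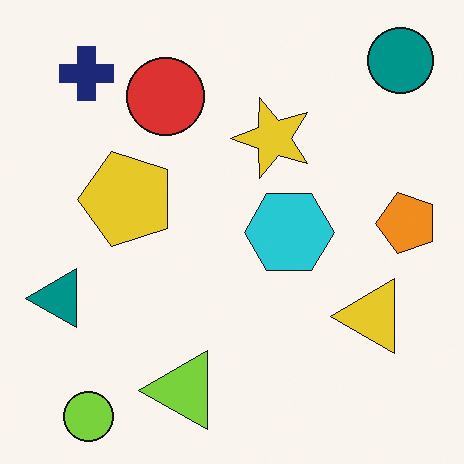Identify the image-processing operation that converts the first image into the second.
The transformation is: transposed (reflected across the top-left ↔ bottom-right diagonal).

Shapes have swapped their row and column positions — what was in the top-right is now in the bottom-left — a diagonal reflection.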